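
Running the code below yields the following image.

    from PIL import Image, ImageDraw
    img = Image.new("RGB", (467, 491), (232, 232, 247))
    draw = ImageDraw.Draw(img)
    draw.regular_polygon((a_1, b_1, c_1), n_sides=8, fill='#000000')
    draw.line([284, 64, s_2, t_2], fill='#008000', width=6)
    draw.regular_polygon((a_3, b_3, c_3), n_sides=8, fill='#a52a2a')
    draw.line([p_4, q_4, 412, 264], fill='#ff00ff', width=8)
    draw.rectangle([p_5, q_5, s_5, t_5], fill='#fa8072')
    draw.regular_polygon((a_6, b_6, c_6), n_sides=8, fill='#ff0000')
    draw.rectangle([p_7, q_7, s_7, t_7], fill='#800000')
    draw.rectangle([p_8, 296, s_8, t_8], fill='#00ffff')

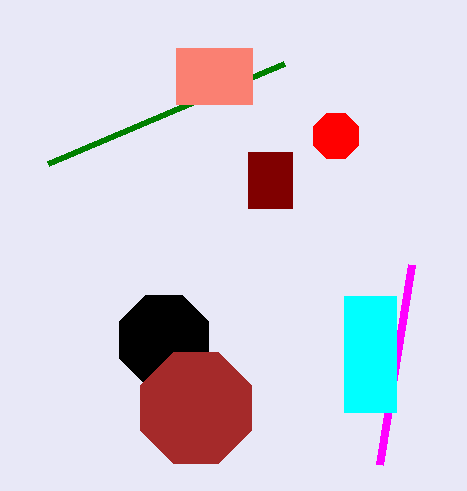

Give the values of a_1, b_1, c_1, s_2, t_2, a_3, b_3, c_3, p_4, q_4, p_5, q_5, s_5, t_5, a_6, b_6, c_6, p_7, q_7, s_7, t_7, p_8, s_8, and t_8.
a_1 = 164
b_1 = 340
c_1 = 48
s_2 = 48
t_2 = 164
a_3 = 196
b_3 = 408
c_3 = 60
p_4 = 380
q_4 = 464
p_5 = 176
q_5 = 48
s_5 = 252
t_5 = 104
a_6 = 336
b_6 = 136
c_6 = 24
p_7 = 248
q_7 = 152
s_7 = 292
t_7 = 208
p_8 = 344
s_8 = 396
t_8 = 412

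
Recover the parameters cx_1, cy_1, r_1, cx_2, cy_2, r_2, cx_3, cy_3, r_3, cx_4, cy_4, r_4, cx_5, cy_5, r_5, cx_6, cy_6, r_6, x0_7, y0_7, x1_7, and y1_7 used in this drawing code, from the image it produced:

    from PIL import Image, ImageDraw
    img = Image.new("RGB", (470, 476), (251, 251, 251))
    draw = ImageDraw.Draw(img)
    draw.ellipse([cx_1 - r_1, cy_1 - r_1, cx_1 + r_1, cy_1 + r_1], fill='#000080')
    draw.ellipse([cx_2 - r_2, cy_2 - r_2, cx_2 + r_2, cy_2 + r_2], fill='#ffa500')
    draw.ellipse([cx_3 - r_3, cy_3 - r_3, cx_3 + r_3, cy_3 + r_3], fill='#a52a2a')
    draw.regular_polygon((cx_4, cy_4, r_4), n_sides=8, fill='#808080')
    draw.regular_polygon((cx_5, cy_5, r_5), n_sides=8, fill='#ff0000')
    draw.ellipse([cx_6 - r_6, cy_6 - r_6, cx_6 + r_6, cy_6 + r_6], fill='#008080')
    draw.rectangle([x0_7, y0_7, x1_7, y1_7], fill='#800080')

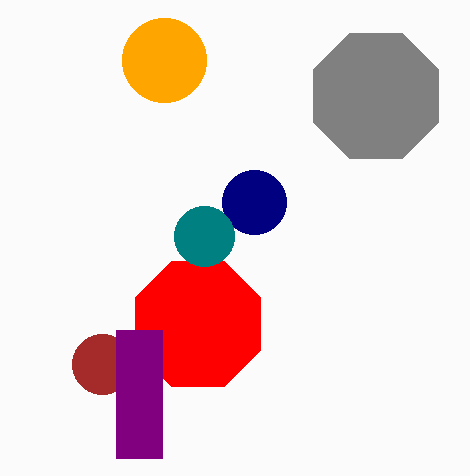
cx_1 = 254
cy_1 = 202
r_1 = 32
cx_2 = 164
cy_2 = 60
r_2 = 42
cx_3 = 102
cy_3 = 364
r_3 = 30
cx_4 = 376
cy_4 = 96
r_4 = 68
cx_5 = 198
cy_5 = 324
r_5 = 68
cx_6 = 204
cy_6 = 236
r_6 = 30
x0_7 = 116
y0_7 = 330
x1_7 = 162
y1_7 = 458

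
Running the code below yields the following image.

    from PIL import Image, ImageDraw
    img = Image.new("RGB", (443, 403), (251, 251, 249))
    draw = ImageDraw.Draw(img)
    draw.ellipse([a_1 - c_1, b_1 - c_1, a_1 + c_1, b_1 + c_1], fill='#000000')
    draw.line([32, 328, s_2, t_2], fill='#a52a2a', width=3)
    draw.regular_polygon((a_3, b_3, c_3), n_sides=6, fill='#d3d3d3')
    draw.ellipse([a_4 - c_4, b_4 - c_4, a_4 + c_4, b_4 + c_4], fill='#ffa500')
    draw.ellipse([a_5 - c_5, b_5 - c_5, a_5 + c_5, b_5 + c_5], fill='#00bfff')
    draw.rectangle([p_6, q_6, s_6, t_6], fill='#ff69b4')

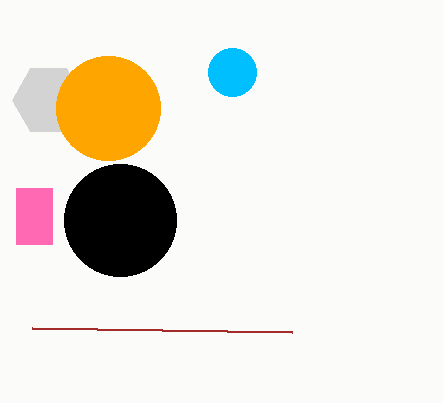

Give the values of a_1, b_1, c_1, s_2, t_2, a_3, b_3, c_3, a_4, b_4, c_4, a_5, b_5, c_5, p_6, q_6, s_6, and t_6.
a_1 = 120, b_1 = 220, c_1 = 56, s_2 = 292, t_2 = 332, a_3 = 48, b_3 = 100, c_3 = 36, a_4 = 108, b_4 = 108, c_4 = 52, a_5 = 232, b_5 = 72, c_5 = 24, p_6 = 16, q_6 = 188, s_6 = 52, t_6 = 244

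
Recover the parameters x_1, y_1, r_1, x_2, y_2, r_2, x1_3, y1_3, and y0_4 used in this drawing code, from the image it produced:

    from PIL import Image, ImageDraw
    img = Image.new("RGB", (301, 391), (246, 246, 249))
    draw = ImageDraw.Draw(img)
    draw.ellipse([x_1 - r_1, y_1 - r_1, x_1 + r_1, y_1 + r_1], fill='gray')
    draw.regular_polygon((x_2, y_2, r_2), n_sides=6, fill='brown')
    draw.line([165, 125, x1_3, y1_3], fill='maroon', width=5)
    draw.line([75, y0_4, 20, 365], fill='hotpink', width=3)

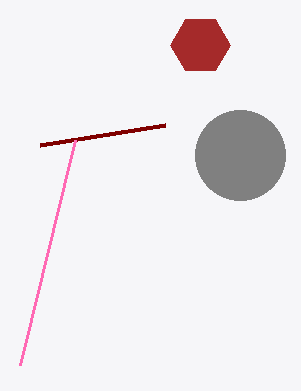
x_1 = 240, y_1 = 155, r_1 = 45, x_2 = 200, y_2 = 45, r_2 = 30, x1_3 = 40, y1_3 = 145, y0_4 = 140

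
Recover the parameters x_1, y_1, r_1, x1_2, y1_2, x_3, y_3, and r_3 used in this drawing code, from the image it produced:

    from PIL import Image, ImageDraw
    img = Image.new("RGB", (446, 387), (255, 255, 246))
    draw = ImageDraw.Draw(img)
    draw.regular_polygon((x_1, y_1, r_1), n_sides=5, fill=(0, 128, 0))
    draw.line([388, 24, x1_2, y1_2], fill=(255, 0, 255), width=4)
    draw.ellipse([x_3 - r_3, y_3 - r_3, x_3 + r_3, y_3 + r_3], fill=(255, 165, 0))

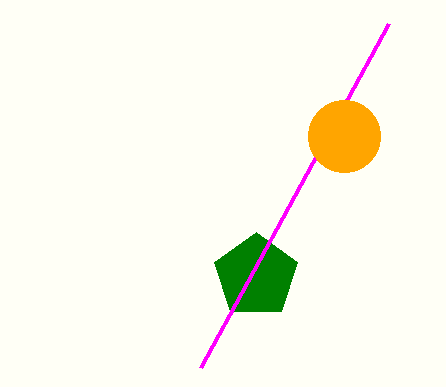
x_1 = 256, y_1 = 276, r_1 = 44, x1_2 = 200, y1_2 = 368, x_3 = 344, y_3 = 136, r_3 = 36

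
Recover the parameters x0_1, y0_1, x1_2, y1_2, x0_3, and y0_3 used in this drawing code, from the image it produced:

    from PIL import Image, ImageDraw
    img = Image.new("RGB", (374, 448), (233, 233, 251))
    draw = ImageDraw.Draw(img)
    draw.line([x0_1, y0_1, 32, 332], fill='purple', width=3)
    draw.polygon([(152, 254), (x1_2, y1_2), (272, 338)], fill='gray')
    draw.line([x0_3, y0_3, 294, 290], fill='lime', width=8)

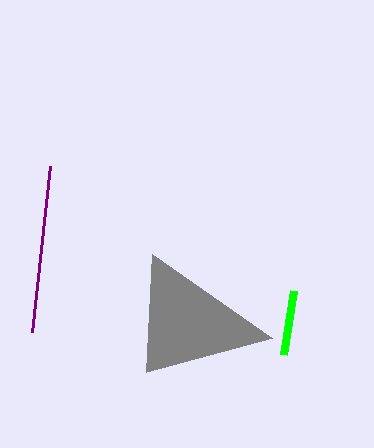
x0_1 = 50, y0_1 = 166, x1_2 = 146, y1_2 = 372, x0_3 = 284, y0_3 = 354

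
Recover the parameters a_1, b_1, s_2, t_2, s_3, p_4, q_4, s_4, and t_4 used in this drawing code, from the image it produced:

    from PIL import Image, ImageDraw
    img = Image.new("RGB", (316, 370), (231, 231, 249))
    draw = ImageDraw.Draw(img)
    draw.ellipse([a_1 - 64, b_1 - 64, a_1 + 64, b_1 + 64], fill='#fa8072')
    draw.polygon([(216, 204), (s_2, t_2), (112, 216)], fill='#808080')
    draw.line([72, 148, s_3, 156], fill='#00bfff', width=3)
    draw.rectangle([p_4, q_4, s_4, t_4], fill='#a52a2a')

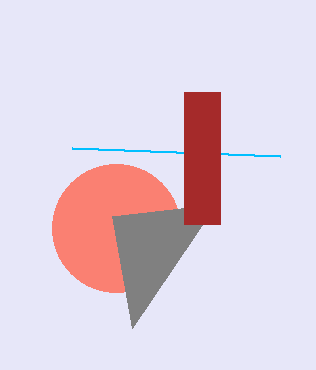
a_1 = 116; b_1 = 228; s_2 = 132; t_2 = 328; s_3 = 280; p_4 = 184; q_4 = 92; s_4 = 220; t_4 = 224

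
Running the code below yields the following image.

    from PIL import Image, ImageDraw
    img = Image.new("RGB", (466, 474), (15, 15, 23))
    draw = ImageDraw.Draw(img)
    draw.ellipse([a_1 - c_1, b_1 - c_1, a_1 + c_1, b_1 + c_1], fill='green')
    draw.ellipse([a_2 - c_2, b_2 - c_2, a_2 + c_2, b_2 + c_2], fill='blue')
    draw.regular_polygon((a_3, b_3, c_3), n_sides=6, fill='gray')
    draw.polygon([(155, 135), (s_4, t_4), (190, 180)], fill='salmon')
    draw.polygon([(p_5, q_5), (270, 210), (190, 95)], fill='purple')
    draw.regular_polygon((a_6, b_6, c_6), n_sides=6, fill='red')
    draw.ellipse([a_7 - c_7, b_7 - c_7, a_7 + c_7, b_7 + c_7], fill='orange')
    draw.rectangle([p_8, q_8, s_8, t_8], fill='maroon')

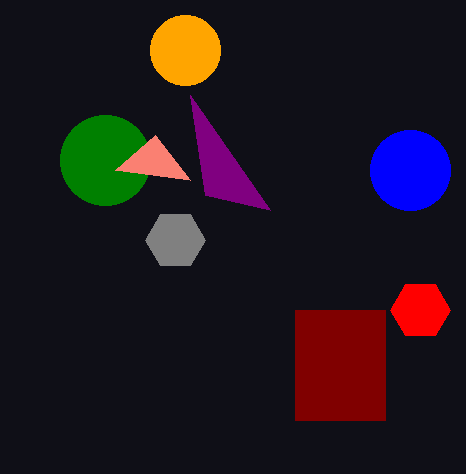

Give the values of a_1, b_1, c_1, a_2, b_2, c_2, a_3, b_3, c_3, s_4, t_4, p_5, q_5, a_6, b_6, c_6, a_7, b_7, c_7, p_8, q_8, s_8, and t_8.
a_1 = 105; b_1 = 160; c_1 = 45; a_2 = 410; b_2 = 170; c_2 = 40; a_3 = 175; b_3 = 240; c_3 = 30; s_4 = 115; t_4 = 170; p_5 = 205; q_5 = 195; a_6 = 420; b_6 = 310; c_6 = 30; a_7 = 185; b_7 = 50; c_7 = 35; p_8 = 295; q_8 = 310; s_8 = 385; t_8 = 420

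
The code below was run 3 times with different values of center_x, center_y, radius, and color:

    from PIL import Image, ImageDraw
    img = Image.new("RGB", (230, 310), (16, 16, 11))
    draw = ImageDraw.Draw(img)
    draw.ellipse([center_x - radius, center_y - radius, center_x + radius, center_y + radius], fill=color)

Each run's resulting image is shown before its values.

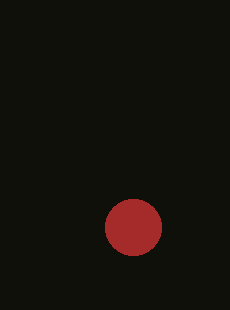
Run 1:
center_x = 133
center_y = 227
radius = 28
color = 'brown'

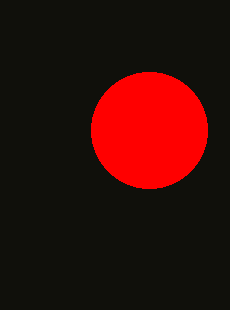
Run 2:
center_x = 149; center_y = 130; radius = 58; color = 'red'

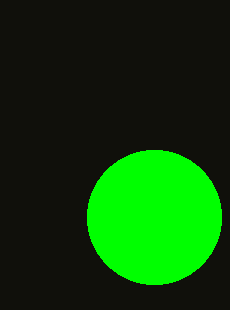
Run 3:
center_x = 154
center_y = 217
radius = 67
color = 'lime'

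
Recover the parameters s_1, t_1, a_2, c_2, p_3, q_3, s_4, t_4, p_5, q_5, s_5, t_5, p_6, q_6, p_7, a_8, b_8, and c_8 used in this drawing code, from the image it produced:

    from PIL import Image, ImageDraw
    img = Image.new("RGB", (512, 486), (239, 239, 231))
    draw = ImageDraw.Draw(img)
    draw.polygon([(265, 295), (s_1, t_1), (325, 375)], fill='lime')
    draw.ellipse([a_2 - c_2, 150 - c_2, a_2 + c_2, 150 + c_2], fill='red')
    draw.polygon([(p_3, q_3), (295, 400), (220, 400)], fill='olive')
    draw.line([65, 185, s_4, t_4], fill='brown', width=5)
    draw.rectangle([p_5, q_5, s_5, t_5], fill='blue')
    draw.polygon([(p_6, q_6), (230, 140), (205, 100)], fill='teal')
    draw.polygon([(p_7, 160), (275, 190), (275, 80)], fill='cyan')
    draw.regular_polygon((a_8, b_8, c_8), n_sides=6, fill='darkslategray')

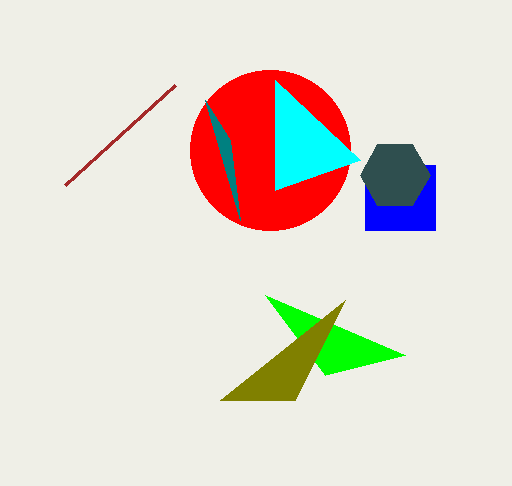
s_1 = 405, t_1 = 355, a_2 = 270, c_2 = 80, p_3 = 345, q_3 = 300, s_4 = 175, t_4 = 85, p_5 = 365, q_5 = 165, s_5 = 435, t_5 = 230, p_6 = 240, q_6 = 220, p_7 = 360, a_8 = 395, b_8 = 175, c_8 = 35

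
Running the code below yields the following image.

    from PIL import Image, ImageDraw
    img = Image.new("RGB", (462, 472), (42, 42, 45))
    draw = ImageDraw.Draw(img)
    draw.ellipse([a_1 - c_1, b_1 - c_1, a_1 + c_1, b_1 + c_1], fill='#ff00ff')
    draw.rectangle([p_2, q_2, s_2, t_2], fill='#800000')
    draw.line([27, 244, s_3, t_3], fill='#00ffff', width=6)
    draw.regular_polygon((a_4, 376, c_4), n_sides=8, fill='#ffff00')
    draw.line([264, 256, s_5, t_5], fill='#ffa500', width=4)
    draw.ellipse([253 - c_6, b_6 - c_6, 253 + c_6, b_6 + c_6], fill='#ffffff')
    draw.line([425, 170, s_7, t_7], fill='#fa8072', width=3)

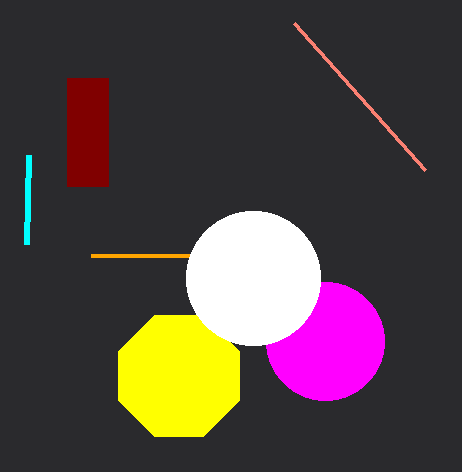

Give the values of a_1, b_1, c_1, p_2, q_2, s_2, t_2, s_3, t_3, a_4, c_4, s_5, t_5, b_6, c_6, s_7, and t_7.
a_1 = 325; b_1 = 341; c_1 = 59; p_2 = 67; q_2 = 78; s_2 = 108; t_2 = 186; s_3 = 29; t_3 = 155; a_4 = 179; c_4 = 65; s_5 = 91; t_5 = 256; b_6 = 278; c_6 = 67; s_7 = 294; t_7 = 23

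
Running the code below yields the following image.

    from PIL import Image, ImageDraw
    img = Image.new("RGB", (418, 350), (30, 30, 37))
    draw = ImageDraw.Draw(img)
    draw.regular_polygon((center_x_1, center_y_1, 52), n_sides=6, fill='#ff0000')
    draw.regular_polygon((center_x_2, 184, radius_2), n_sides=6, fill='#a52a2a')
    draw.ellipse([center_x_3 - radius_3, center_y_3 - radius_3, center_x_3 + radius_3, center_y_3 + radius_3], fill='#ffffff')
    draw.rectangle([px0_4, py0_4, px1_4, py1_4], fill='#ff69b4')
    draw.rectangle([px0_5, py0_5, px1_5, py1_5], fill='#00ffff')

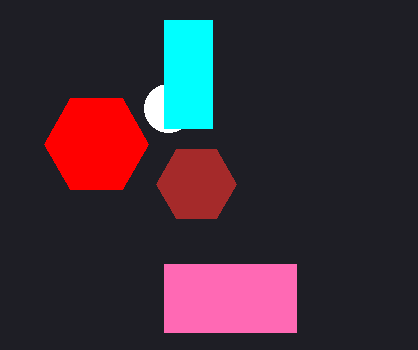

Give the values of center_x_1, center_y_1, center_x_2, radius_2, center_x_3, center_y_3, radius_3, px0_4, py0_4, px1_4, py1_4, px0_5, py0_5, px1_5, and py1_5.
center_x_1 = 96, center_y_1 = 144, center_x_2 = 196, radius_2 = 40, center_x_3 = 168, center_y_3 = 108, radius_3 = 24, px0_4 = 164, py0_4 = 264, px1_4 = 296, py1_4 = 332, px0_5 = 164, py0_5 = 20, px1_5 = 212, py1_5 = 128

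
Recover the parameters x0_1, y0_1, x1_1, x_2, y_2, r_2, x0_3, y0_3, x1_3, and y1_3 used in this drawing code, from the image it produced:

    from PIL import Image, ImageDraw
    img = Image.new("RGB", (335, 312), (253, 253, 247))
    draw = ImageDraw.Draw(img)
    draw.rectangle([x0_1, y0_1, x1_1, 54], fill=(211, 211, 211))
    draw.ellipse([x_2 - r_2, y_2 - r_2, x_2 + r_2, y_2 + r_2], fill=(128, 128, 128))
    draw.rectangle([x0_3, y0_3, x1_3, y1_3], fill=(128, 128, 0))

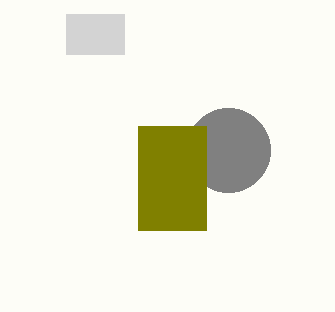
x0_1 = 66
y0_1 = 14
x1_1 = 124
x_2 = 228
y_2 = 150
r_2 = 42
x0_3 = 138
y0_3 = 126
x1_3 = 206
y1_3 = 230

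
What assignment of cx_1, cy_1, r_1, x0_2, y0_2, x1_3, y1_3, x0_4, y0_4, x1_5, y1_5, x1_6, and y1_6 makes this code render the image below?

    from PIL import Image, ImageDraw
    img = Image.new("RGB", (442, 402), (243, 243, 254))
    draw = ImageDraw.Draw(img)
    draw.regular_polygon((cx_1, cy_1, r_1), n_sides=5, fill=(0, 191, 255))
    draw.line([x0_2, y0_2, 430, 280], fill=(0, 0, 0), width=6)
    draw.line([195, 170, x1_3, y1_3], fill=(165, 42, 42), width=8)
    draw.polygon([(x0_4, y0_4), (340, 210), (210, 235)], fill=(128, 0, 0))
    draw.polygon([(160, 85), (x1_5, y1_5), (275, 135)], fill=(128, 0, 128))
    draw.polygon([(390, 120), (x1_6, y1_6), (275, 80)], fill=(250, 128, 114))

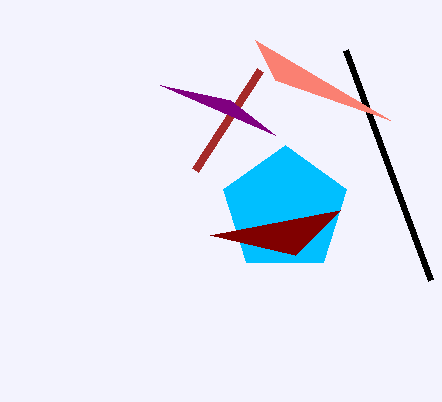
cx_1 = 285
cy_1 = 210
r_1 = 65
x0_2 = 345
y0_2 = 50
x1_3 = 260
y1_3 = 70
x0_4 = 295
y0_4 = 255
x1_5 = 230
y1_5 = 100
x1_6 = 255
y1_6 = 40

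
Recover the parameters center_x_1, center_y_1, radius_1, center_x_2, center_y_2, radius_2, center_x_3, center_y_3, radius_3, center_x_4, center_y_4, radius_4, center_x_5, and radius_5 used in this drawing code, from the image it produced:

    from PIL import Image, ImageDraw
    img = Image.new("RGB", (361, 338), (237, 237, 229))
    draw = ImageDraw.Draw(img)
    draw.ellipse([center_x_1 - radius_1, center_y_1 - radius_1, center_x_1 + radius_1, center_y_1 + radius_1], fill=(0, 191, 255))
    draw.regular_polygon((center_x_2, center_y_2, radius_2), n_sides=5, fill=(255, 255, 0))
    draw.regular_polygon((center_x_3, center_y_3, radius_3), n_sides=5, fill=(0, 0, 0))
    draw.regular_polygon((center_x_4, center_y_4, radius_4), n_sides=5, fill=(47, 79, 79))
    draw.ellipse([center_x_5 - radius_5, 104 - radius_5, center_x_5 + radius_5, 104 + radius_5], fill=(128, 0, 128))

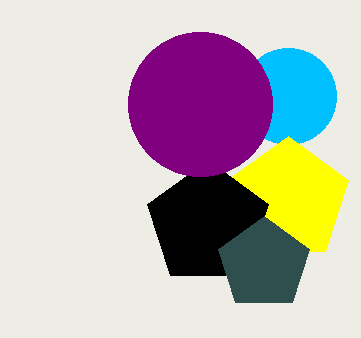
center_x_1 = 288; center_y_1 = 96; radius_1 = 48; center_x_2 = 288; center_y_2 = 200; radius_2 = 64; center_x_3 = 208; center_y_3 = 224; radius_3 = 64; center_x_4 = 264; center_y_4 = 264; radius_4 = 48; center_x_5 = 200; radius_5 = 72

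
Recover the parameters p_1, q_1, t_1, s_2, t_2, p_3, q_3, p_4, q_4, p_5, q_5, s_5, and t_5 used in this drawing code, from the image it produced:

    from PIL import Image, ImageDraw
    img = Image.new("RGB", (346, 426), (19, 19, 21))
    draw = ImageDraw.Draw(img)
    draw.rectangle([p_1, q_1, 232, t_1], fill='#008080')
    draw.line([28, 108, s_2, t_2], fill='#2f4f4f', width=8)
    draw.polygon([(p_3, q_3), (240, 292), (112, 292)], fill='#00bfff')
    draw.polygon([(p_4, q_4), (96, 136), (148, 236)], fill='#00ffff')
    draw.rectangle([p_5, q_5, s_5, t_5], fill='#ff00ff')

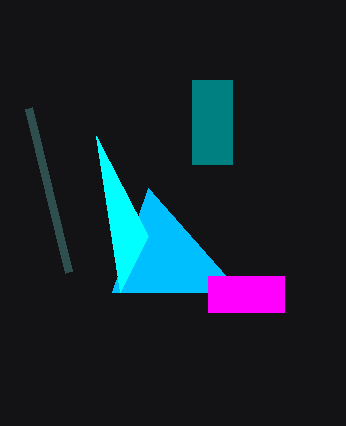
p_1 = 192, q_1 = 80, t_1 = 164, s_2 = 68, t_2 = 272, p_3 = 148, q_3 = 188, p_4 = 120, q_4 = 292, p_5 = 208, q_5 = 276, s_5 = 284, t_5 = 312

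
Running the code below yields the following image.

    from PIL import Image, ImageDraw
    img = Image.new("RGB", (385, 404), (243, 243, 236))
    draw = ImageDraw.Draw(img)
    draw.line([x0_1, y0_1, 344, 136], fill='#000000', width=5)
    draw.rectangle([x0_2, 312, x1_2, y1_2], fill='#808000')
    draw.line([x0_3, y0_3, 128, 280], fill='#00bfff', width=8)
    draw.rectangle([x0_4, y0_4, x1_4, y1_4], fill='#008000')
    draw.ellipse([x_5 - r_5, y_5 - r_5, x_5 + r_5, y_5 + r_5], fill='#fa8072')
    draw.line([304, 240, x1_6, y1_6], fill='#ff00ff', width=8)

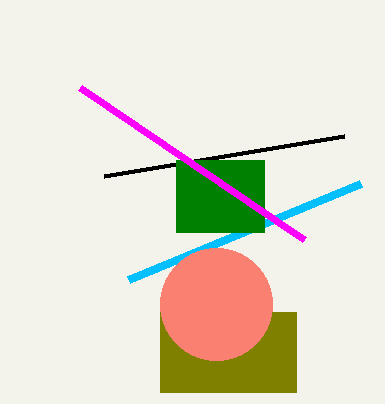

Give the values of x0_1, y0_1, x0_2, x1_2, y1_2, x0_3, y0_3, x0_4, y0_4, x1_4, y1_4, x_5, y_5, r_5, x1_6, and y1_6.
x0_1 = 104, y0_1 = 176, x0_2 = 160, x1_2 = 296, y1_2 = 392, x0_3 = 360, y0_3 = 184, x0_4 = 176, y0_4 = 160, x1_4 = 264, y1_4 = 232, x_5 = 216, y_5 = 304, r_5 = 56, x1_6 = 80, y1_6 = 88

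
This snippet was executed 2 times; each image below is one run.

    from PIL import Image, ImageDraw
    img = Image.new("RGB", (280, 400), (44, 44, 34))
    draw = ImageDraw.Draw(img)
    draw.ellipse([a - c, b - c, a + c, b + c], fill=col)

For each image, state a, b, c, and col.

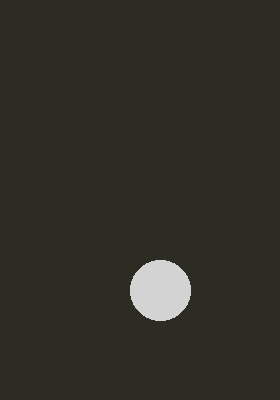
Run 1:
a = 160; b = 290; c = 30; col = 'lightgray'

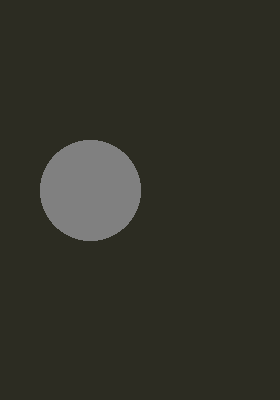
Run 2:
a = 90; b = 190; c = 50; col = 'gray'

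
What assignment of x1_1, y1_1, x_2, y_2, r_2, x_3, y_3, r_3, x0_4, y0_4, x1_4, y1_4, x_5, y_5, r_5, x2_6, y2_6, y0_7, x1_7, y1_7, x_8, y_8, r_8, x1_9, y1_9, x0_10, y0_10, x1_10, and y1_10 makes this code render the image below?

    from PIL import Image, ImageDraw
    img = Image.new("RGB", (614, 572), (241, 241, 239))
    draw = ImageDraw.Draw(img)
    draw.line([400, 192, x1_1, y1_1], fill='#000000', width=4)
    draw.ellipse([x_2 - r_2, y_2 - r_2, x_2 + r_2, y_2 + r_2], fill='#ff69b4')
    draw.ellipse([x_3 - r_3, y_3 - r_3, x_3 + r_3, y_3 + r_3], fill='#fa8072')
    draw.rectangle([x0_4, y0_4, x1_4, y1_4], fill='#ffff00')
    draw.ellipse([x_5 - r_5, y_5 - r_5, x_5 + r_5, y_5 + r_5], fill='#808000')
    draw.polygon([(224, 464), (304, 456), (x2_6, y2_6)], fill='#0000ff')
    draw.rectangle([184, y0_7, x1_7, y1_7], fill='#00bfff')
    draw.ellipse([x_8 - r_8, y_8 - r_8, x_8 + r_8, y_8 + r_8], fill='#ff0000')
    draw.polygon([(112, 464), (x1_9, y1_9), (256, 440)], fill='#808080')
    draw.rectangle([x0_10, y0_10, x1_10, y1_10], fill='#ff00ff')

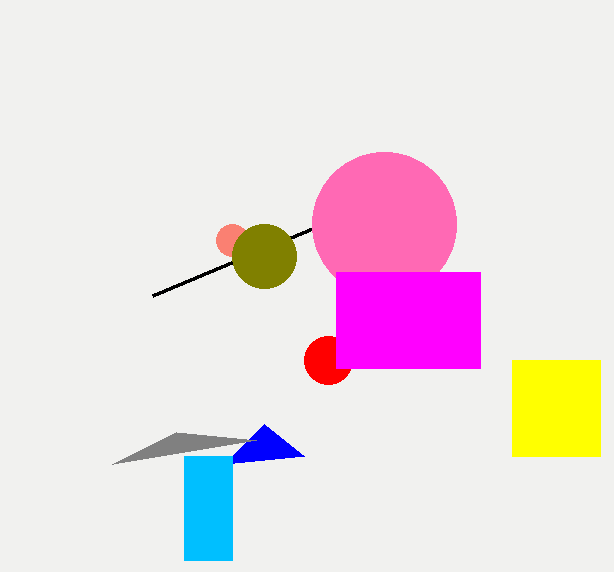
x1_1 = 152; y1_1 = 296; x_2 = 384; y_2 = 224; r_2 = 72; x_3 = 232; y_3 = 240; r_3 = 16; x0_4 = 512; y0_4 = 360; x1_4 = 600; y1_4 = 456; x_5 = 264; y_5 = 256; r_5 = 32; x2_6 = 264; y2_6 = 424; y0_7 = 456; x1_7 = 232; y1_7 = 560; x_8 = 328; y_8 = 360; r_8 = 24; x1_9 = 176; y1_9 = 432; x0_10 = 336; y0_10 = 272; x1_10 = 480; y1_10 = 368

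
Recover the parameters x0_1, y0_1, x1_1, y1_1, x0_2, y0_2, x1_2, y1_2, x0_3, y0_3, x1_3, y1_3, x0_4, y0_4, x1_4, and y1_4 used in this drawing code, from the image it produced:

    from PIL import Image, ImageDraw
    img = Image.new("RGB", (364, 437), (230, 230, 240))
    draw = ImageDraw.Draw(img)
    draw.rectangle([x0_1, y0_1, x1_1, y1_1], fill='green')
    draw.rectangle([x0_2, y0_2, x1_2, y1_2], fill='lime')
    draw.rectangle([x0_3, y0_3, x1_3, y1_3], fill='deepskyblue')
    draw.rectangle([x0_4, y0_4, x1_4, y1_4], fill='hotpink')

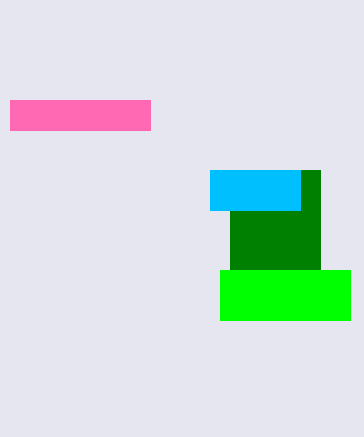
x0_1 = 230, y0_1 = 170, x1_1 = 320, y1_1 = 270, x0_2 = 220, y0_2 = 270, x1_2 = 350, y1_2 = 320, x0_3 = 210, y0_3 = 170, x1_3 = 300, y1_3 = 210, x0_4 = 10, y0_4 = 100, x1_4 = 150, y1_4 = 130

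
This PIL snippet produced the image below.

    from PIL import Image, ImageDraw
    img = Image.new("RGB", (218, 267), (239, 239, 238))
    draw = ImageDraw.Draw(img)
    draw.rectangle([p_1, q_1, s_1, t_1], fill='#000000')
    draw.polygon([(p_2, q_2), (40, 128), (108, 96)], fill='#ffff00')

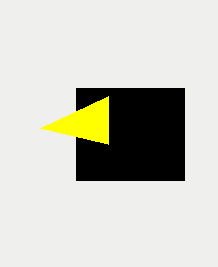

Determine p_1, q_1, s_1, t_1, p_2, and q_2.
p_1 = 76; q_1 = 88; s_1 = 184; t_1 = 180; p_2 = 108; q_2 = 144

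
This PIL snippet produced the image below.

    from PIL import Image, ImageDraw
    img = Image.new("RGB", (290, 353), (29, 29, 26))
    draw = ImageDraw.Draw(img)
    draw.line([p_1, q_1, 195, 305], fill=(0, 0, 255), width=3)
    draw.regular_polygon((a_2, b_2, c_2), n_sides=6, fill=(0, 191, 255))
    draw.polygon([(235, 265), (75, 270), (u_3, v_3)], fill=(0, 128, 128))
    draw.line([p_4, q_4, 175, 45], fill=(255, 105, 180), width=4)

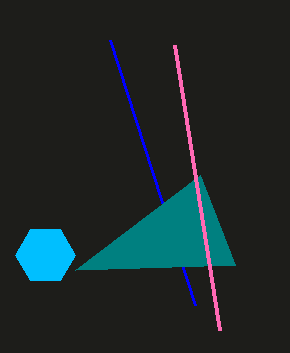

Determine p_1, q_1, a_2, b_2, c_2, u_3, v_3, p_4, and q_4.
p_1 = 110, q_1 = 40, a_2 = 45, b_2 = 255, c_2 = 30, u_3 = 200, v_3 = 175, p_4 = 220, q_4 = 330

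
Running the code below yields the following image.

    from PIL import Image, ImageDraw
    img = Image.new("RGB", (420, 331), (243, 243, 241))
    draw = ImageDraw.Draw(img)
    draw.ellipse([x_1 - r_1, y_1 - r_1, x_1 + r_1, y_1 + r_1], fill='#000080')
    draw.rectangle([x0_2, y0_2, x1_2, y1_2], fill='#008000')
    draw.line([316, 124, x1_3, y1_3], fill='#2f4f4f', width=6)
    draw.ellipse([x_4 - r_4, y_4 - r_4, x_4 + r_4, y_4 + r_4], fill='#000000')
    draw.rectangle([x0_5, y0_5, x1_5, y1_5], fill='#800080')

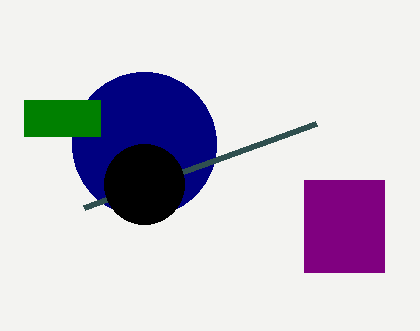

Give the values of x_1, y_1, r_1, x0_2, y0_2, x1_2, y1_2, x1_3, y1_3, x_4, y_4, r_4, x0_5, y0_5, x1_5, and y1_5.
x_1 = 144; y_1 = 144; r_1 = 72; x0_2 = 24; y0_2 = 100; x1_2 = 100; y1_2 = 136; x1_3 = 84; y1_3 = 208; x_4 = 144; y_4 = 184; r_4 = 40; x0_5 = 304; y0_5 = 180; x1_5 = 384; y1_5 = 272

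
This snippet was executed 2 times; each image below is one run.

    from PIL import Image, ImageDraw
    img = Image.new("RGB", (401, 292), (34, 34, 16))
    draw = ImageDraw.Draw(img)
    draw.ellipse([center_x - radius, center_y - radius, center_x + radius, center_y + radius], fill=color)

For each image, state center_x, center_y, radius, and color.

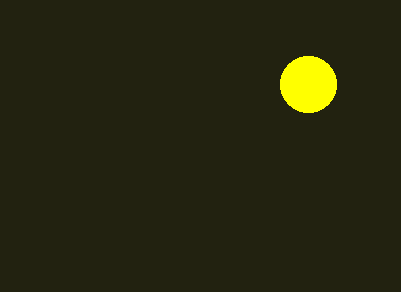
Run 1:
center_x = 308; center_y = 84; radius = 28; color = 'yellow'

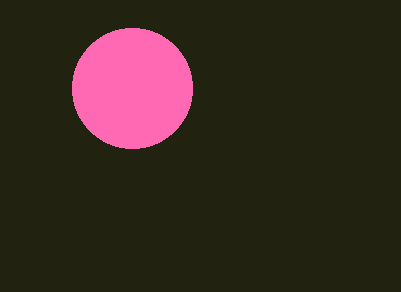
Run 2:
center_x = 132; center_y = 88; radius = 60; color = 'hotpink'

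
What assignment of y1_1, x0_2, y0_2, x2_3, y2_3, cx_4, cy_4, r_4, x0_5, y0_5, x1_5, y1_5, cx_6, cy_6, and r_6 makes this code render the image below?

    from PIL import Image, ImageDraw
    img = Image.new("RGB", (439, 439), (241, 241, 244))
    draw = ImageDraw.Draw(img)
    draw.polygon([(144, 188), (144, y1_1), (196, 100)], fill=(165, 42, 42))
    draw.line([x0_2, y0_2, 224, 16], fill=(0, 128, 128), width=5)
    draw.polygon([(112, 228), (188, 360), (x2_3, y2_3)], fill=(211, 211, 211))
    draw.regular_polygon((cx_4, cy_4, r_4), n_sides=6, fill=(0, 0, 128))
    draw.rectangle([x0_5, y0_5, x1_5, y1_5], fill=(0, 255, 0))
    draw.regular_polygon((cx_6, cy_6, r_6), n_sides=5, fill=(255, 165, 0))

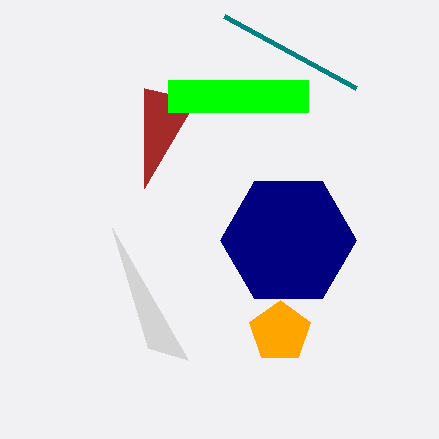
y1_1 = 88
x0_2 = 356
y0_2 = 88
x2_3 = 148
y2_3 = 348
cx_4 = 288
cy_4 = 240
r_4 = 68
x0_5 = 168
y0_5 = 80
x1_5 = 308
y1_5 = 112
cx_6 = 280
cy_6 = 332
r_6 = 32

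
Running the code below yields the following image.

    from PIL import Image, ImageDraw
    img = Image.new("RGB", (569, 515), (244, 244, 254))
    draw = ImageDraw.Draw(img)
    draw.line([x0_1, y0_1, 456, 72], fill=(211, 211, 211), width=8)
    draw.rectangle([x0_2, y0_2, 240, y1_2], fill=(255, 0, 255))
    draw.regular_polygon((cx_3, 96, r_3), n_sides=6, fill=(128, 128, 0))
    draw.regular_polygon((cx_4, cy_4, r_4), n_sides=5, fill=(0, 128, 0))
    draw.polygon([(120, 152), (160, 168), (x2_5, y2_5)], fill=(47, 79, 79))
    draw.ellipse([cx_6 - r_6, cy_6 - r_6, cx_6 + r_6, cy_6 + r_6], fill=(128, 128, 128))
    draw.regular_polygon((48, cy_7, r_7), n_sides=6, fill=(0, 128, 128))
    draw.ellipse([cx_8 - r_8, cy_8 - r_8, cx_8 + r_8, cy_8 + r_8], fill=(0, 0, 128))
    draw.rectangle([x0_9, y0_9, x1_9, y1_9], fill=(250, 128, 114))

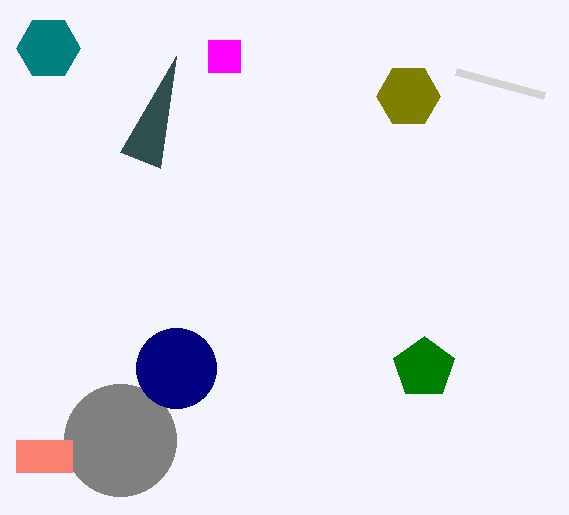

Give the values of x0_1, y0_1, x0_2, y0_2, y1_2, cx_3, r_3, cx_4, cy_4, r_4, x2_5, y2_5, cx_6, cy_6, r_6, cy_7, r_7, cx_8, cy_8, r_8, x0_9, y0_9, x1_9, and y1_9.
x0_1 = 544, y0_1 = 96, x0_2 = 208, y0_2 = 40, y1_2 = 72, cx_3 = 408, r_3 = 32, cx_4 = 424, cy_4 = 368, r_4 = 32, x2_5 = 176, y2_5 = 56, cx_6 = 120, cy_6 = 440, r_6 = 56, cy_7 = 48, r_7 = 32, cx_8 = 176, cy_8 = 368, r_8 = 40, x0_9 = 16, y0_9 = 440, x1_9 = 72, y1_9 = 472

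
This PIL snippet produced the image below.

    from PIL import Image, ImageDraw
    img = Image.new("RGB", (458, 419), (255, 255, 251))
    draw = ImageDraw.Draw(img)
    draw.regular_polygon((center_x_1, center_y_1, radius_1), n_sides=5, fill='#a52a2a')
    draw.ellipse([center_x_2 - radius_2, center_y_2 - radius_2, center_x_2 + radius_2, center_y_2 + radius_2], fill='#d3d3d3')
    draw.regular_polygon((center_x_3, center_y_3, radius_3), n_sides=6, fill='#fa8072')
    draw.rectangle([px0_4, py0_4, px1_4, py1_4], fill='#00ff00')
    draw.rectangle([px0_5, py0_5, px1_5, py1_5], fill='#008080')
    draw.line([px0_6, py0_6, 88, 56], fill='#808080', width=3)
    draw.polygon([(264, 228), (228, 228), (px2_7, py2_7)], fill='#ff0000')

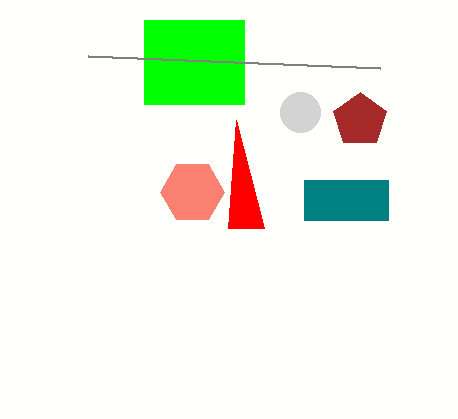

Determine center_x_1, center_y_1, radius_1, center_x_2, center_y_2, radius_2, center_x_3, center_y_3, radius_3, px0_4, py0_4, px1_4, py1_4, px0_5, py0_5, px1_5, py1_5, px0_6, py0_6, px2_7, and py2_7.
center_x_1 = 360, center_y_1 = 120, radius_1 = 28, center_x_2 = 300, center_y_2 = 112, radius_2 = 20, center_x_3 = 192, center_y_3 = 192, radius_3 = 32, px0_4 = 144, py0_4 = 20, px1_4 = 244, py1_4 = 104, px0_5 = 304, py0_5 = 180, px1_5 = 388, py1_5 = 220, px0_6 = 380, py0_6 = 68, px2_7 = 236, py2_7 = 120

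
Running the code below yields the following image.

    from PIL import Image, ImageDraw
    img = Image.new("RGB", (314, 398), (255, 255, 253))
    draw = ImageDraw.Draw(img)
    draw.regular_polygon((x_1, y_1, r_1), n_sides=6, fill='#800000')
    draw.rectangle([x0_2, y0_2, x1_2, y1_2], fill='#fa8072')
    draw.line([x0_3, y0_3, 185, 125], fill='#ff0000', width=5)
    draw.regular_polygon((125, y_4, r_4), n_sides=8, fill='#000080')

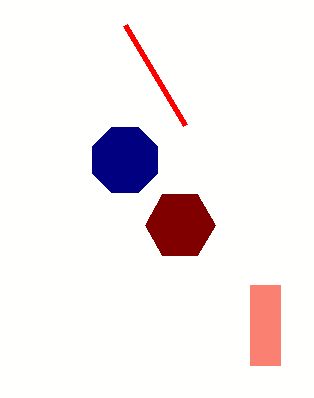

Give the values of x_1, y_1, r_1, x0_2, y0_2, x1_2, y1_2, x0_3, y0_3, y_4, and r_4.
x_1 = 180
y_1 = 225
r_1 = 35
x0_2 = 250
y0_2 = 285
x1_2 = 280
y1_2 = 365
x0_3 = 125
y0_3 = 25
y_4 = 160
r_4 = 35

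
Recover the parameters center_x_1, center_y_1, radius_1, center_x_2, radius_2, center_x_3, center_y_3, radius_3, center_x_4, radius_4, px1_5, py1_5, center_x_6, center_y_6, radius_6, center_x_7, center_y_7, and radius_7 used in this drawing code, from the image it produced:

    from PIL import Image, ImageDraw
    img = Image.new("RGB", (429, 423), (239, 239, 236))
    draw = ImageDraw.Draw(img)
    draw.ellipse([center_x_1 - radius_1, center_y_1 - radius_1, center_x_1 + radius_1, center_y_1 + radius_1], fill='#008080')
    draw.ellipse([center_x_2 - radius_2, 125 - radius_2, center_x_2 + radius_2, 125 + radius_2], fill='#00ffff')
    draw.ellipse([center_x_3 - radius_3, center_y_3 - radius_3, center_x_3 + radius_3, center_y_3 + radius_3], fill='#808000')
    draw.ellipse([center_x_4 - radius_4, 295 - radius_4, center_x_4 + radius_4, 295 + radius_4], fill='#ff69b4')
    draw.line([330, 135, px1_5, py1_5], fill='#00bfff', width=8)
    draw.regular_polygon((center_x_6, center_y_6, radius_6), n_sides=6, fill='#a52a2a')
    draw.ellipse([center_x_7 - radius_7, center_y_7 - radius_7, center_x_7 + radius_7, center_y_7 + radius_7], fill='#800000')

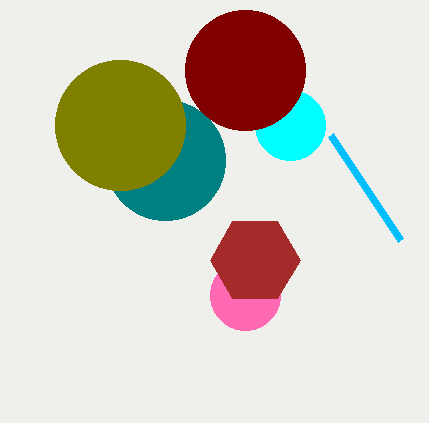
center_x_1 = 165; center_y_1 = 160; radius_1 = 60; center_x_2 = 290; radius_2 = 35; center_x_3 = 120; center_y_3 = 125; radius_3 = 65; center_x_4 = 245; radius_4 = 35; px1_5 = 400; py1_5 = 240; center_x_6 = 255; center_y_6 = 260; radius_6 = 45; center_x_7 = 245; center_y_7 = 70; radius_7 = 60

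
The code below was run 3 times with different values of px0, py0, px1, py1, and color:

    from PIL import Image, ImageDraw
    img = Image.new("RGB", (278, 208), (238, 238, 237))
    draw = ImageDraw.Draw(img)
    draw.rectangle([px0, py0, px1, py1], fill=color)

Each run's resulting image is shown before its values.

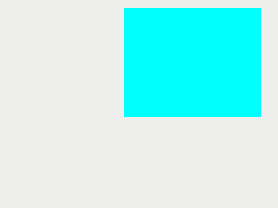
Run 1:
px0 = 124
py0 = 8
px1 = 260
py1 = 116
color = 'cyan'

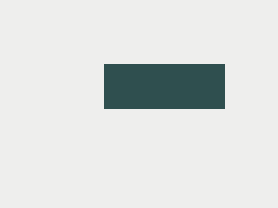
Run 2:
px0 = 104; py0 = 64; px1 = 224; py1 = 108; color = 'darkslategray'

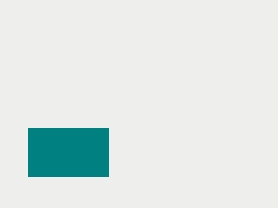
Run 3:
px0 = 28, py0 = 128, px1 = 108, py1 = 176, color = 'teal'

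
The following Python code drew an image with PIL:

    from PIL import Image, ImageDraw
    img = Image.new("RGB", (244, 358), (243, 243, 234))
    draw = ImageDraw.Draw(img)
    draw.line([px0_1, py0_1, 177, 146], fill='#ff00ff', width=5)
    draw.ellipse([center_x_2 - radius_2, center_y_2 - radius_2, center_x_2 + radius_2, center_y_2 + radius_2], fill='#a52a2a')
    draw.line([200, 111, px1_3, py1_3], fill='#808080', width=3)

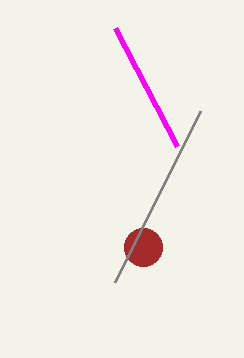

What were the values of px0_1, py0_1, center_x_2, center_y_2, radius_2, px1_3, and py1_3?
px0_1 = 115
py0_1 = 28
center_x_2 = 143
center_y_2 = 247
radius_2 = 19
px1_3 = 115
py1_3 = 282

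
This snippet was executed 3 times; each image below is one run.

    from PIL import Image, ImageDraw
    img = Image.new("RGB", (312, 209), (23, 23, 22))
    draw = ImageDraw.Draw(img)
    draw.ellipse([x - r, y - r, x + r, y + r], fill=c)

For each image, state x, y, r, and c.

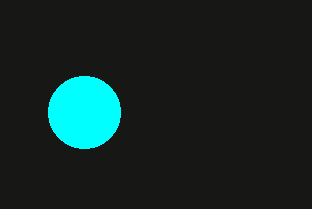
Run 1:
x = 84, y = 112, r = 36, c = 'cyan'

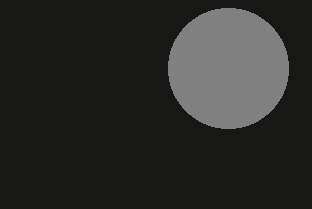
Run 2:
x = 228; y = 68; r = 60; c = 'gray'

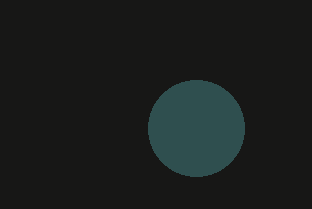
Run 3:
x = 196
y = 128
r = 48
c = 'darkslategray'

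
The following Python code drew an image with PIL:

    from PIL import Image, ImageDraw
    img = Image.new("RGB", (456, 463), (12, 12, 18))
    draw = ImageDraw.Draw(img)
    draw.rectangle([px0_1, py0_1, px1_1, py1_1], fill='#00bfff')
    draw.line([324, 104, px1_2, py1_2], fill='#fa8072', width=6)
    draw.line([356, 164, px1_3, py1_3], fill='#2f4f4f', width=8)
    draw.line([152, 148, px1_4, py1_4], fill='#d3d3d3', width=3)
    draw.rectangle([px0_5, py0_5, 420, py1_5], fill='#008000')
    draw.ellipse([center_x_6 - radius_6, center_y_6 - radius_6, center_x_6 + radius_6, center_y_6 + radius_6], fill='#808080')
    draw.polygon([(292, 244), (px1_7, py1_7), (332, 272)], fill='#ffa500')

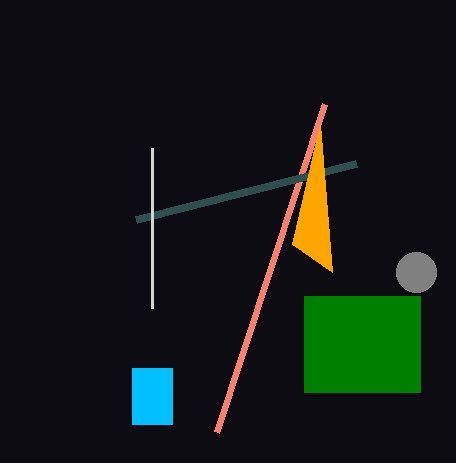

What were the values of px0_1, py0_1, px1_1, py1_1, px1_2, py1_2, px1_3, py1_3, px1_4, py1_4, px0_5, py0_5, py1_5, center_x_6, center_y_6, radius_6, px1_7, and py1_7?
px0_1 = 132
py0_1 = 368
px1_1 = 172
py1_1 = 424
px1_2 = 216
py1_2 = 432
px1_3 = 136
py1_3 = 220
px1_4 = 152
py1_4 = 308
px0_5 = 304
py0_5 = 296
py1_5 = 392
center_x_6 = 416
center_y_6 = 272
radius_6 = 20
px1_7 = 320
py1_7 = 124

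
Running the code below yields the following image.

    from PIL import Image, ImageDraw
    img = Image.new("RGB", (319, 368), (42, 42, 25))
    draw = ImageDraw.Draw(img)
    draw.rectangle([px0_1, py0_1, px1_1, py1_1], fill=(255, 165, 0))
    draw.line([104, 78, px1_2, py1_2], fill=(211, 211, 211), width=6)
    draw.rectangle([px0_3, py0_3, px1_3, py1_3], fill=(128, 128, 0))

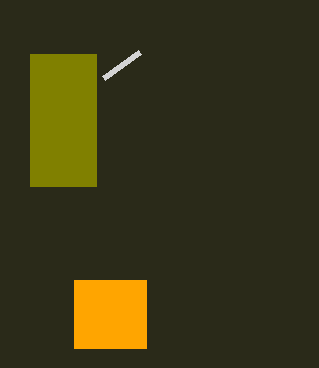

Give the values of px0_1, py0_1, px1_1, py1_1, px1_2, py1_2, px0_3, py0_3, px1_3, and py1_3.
px0_1 = 74; py0_1 = 280; px1_1 = 146; py1_1 = 348; px1_2 = 140; py1_2 = 52; px0_3 = 30; py0_3 = 54; px1_3 = 96; py1_3 = 186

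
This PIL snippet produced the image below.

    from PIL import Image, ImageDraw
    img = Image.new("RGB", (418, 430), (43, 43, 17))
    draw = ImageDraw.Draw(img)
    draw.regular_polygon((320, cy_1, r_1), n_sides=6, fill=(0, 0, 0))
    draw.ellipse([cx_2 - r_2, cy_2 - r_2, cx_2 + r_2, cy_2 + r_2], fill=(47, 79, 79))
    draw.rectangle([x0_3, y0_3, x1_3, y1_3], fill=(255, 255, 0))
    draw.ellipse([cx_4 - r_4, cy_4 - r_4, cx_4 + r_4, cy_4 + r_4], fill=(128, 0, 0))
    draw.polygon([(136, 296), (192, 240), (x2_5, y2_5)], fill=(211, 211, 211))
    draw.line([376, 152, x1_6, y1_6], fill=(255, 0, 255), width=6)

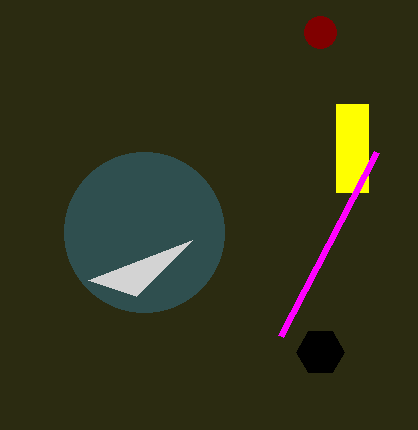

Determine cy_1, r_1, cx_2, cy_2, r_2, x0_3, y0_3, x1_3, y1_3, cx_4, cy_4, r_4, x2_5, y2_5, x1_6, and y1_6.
cy_1 = 352
r_1 = 24
cx_2 = 144
cy_2 = 232
r_2 = 80
x0_3 = 336
y0_3 = 104
x1_3 = 368
y1_3 = 192
cx_4 = 320
cy_4 = 32
r_4 = 16
x2_5 = 88
y2_5 = 280
x1_6 = 280
y1_6 = 336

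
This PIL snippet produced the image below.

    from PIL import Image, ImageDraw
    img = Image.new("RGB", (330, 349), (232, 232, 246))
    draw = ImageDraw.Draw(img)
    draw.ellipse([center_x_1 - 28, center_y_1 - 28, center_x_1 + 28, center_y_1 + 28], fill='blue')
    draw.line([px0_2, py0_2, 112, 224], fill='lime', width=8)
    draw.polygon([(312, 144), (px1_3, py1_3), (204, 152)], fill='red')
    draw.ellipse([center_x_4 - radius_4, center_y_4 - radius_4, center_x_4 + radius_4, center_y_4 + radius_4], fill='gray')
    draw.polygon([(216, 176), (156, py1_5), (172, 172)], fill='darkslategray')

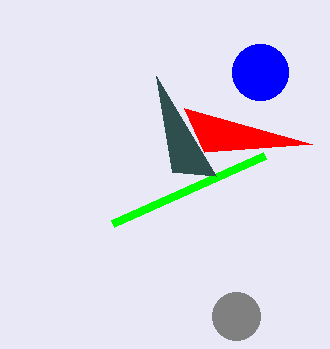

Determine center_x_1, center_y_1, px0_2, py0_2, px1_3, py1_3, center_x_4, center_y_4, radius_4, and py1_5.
center_x_1 = 260, center_y_1 = 72, px0_2 = 264, py0_2 = 156, px1_3 = 184, py1_3 = 108, center_x_4 = 236, center_y_4 = 316, radius_4 = 24, py1_5 = 76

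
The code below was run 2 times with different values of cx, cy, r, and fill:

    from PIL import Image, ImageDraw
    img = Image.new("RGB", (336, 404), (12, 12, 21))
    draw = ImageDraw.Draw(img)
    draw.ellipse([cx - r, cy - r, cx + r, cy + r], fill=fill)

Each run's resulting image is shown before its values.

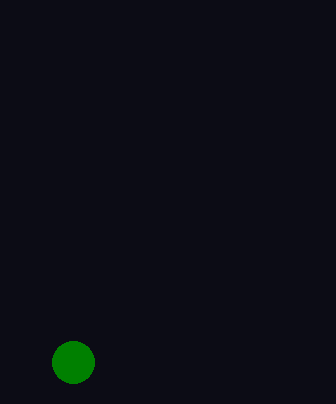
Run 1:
cx = 73, cy = 362, r = 21, fill = 'green'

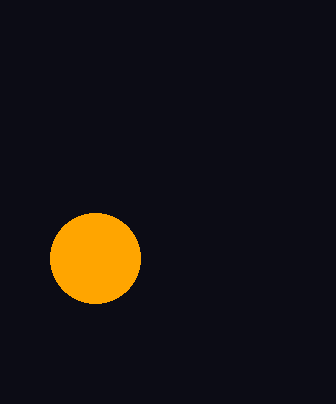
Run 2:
cx = 95
cy = 258
r = 45
fill = 'orange'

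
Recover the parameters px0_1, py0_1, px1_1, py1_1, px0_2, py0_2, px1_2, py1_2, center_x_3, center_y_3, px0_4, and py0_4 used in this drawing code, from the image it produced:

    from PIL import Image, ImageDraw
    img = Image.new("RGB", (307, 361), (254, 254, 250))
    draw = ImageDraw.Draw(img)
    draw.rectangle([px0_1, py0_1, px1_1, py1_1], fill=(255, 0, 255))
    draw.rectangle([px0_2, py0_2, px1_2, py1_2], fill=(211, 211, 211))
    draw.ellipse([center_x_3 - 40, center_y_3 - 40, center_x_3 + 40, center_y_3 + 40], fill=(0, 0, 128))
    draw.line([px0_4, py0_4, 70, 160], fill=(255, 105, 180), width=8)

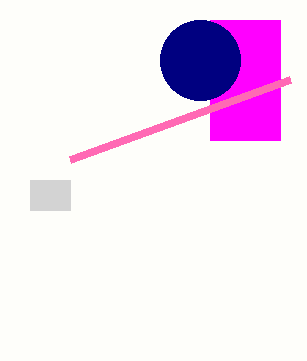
px0_1 = 210, py0_1 = 20, px1_1 = 280, py1_1 = 140, px0_2 = 30, py0_2 = 180, px1_2 = 70, py1_2 = 210, center_x_3 = 200, center_y_3 = 60, px0_4 = 290, py0_4 = 80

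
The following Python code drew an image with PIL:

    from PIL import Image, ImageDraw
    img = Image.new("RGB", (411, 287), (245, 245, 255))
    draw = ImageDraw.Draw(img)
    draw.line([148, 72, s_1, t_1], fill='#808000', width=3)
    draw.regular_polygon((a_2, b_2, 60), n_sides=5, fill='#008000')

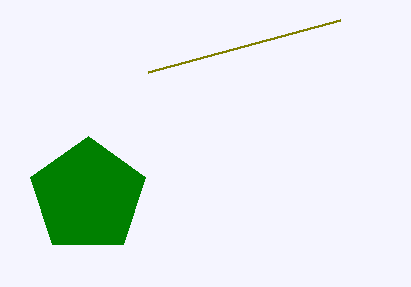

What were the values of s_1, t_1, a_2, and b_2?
s_1 = 340
t_1 = 20
a_2 = 88
b_2 = 196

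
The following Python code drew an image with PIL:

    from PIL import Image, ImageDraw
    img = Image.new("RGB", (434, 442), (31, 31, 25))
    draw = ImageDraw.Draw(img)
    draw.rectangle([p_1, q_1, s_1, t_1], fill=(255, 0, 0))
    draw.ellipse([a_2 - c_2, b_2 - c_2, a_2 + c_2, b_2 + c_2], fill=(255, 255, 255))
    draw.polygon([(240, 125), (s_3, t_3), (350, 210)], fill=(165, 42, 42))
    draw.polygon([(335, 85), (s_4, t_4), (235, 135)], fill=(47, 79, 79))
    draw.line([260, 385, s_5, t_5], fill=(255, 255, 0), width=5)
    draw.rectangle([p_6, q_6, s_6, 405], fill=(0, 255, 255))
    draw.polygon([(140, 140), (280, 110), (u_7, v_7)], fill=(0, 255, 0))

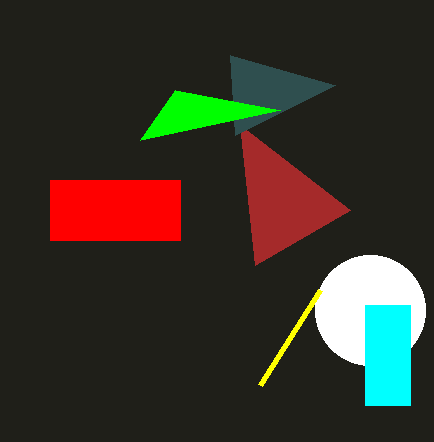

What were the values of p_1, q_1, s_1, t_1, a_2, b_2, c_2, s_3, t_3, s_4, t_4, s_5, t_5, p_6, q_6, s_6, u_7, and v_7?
p_1 = 50
q_1 = 180
s_1 = 180
t_1 = 240
a_2 = 370
b_2 = 310
c_2 = 55
s_3 = 255
t_3 = 265
s_4 = 230
t_4 = 55
s_5 = 320
t_5 = 290
p_6 = 365
q_6 = 305
s_6 = 410
u_7 = 175
v_7 = 90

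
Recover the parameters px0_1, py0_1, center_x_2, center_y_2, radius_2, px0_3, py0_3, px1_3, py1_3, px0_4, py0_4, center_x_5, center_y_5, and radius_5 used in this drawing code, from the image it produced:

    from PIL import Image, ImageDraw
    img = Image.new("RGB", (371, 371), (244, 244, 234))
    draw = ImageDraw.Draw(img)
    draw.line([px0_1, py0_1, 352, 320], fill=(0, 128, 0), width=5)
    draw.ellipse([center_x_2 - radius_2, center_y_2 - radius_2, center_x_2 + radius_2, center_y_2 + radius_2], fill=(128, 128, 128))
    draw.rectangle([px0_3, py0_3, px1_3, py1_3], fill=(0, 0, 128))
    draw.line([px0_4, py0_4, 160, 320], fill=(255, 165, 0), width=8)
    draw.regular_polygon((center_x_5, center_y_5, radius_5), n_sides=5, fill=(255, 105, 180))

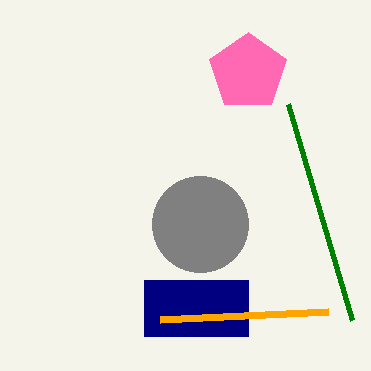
px0_1 = 288, py0_1 = 104, center_x_2 = 200, center_y_2 = 224, radius_2 = 48, px0_3 = 144, py0_3 = 280, px1_3 = 248, py1_3 = 336, px0_4 = 328, py0_4 = 312, center_x_5 = 248, center_y_5 = 72, radius_5 = 40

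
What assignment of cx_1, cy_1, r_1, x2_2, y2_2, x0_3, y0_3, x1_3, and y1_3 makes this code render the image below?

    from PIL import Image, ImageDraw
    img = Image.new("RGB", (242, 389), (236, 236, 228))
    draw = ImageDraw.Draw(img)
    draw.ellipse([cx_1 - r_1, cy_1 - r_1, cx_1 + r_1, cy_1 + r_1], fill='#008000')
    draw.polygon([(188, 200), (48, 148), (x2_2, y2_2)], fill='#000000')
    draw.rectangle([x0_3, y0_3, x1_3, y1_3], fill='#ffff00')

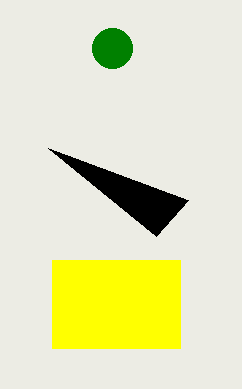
cx_1 = 112; cy_1 = 48; r_1 = 20; x2_2 = 156; y2_2 = 236; x0_3 = 52; y0_3 = 260; x1_3 = 180; y1_3 = 348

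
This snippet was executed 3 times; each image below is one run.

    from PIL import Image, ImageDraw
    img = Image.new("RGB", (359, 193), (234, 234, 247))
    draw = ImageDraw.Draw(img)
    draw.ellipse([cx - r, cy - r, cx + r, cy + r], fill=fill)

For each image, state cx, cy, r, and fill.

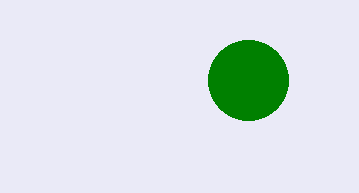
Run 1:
cx = 248; cy = 80; r = 40; fill = 'green'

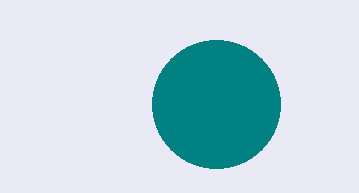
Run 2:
cx = 216, cy = 104, r = 64, fill = 'teal'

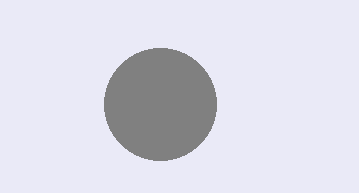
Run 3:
cx = 160
cy = 104
r = 56
fill = 'gray'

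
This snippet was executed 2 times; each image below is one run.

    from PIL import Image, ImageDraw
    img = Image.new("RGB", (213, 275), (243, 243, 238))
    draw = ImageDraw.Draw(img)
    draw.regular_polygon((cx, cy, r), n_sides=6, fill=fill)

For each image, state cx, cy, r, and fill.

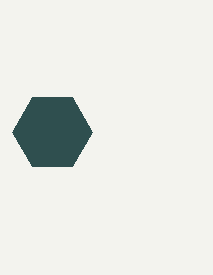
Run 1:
cx = 52; cy = 132; r = 40; fill = 'darkslategray'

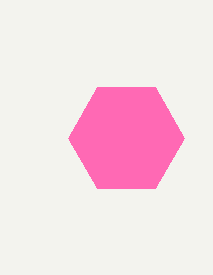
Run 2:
cx = 126, cy = 138, r = 58, fill = 'hotpink'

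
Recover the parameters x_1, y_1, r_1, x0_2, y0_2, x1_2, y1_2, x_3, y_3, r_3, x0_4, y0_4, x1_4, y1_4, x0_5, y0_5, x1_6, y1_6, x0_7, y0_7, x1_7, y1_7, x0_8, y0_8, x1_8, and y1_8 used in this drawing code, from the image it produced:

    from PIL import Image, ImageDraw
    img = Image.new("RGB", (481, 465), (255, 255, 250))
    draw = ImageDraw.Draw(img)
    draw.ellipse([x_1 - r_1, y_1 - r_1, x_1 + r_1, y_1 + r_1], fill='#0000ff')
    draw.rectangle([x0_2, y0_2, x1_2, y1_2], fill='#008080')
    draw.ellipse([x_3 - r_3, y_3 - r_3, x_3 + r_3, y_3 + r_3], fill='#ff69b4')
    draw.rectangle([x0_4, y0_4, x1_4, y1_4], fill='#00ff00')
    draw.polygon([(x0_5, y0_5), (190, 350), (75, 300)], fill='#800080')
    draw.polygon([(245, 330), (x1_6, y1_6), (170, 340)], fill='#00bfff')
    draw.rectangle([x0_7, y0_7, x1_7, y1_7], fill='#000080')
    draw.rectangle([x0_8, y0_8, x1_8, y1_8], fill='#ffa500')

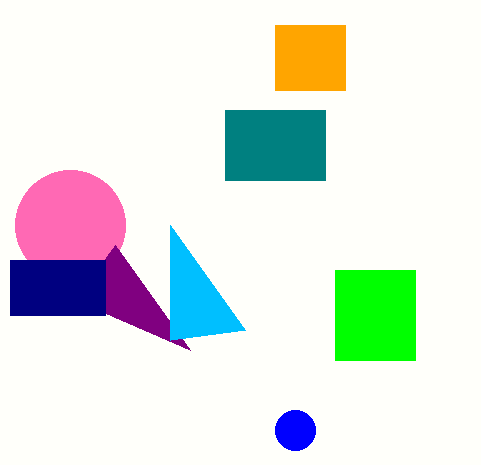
x_1 = 295
y_1 = 430
r_1 = 20
x0_2 = 225
y0_2 = 110
x1_2 = 325
y1_2 = 180
x_3 = 70
y_3 = 225
r_3 = 55
x0_4 = 335
y0_4 = 270
x1_4 = 415
y1_4 = 360
x0_5 = 115
y0_5 = 245
x1_6 = 170
y1_6 = 225
x0_7 = 10
y0_7 = 260
x1_7 = 105
y1_7 = 315
x0_8 = 275
y0_8 = 25
x1_8 = 345
y1_8 = 90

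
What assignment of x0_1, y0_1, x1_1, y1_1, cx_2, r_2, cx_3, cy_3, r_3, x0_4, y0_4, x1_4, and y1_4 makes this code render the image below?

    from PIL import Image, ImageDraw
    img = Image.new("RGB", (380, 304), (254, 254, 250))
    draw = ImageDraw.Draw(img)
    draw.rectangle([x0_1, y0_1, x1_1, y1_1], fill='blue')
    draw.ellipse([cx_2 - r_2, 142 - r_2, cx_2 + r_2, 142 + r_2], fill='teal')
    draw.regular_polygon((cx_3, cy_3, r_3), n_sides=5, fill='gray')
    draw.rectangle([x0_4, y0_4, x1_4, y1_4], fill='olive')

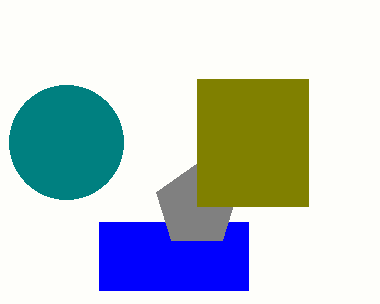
x0_1 = 99; y0_1 = 222; x1_1 = 248; y1_1 = 290; cx_2 = 66; r_2 = 57; cx_3 = 197; cy_3 = 206; r_3 = 43; x0_4 = 197; y0_4 = 79; x1_4 = 308; y1_4 = 206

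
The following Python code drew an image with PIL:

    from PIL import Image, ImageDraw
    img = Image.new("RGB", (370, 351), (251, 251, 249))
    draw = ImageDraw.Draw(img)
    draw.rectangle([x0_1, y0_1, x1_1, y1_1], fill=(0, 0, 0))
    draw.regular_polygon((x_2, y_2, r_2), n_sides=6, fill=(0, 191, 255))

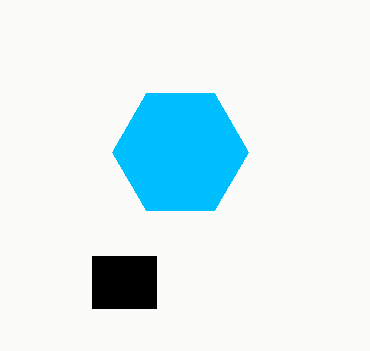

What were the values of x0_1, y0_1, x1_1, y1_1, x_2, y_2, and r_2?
x0_1 = 92, y0_1 = 256, x1_1 = 156, y1_1 = 308, x_2 = 180, y_2 = 152, r_2 = 68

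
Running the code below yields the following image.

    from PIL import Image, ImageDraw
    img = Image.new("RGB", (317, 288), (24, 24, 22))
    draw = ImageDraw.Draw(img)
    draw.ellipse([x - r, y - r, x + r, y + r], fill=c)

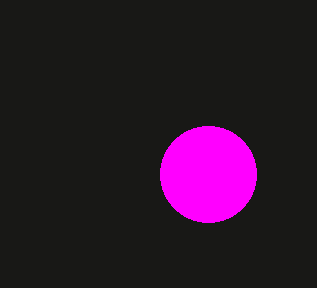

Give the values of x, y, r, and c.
x = 208, y = 174, r = 48, c = 'magenta'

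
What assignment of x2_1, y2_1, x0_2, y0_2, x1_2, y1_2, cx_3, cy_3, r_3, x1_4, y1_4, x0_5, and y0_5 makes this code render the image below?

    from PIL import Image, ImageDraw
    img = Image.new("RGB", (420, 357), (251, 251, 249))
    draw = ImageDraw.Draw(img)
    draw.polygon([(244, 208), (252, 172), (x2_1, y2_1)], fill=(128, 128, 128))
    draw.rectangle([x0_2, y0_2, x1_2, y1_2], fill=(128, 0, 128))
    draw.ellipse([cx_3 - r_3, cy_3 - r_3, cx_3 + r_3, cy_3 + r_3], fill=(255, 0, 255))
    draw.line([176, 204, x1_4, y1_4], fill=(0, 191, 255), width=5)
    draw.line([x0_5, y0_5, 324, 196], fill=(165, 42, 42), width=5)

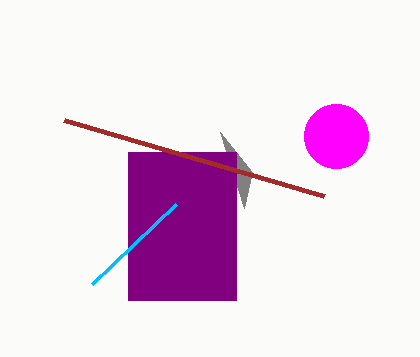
x2_1 = 220; y2_1 = 132; x0_2 = 128; y0_2 = 152; x1_2 = 236; y1_2 = 300; cx_3 = 336; cy_3 = 136; r_3 = 32; x1_4 = 92; y1_4 = 284; x0_5 = 64; y0_5 = 120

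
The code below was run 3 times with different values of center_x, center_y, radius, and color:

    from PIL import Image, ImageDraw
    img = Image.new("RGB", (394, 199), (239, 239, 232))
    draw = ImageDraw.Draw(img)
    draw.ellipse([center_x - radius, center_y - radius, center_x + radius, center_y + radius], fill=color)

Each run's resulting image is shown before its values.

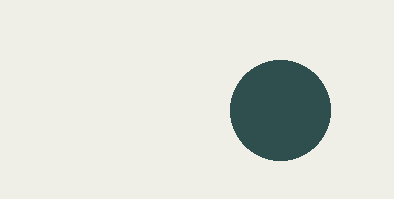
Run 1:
center_x = 280, center_y = 110, radius = 50, color = 'darkslategray'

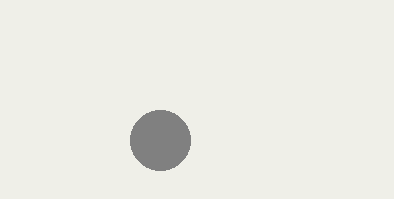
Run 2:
center_x = 160, center_y = 140, radius = 30, color = 'gray'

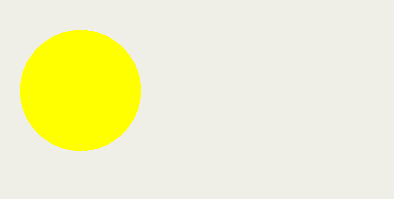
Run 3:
center_x = 80, center_y = 90, radius = 60, color = 'yellow'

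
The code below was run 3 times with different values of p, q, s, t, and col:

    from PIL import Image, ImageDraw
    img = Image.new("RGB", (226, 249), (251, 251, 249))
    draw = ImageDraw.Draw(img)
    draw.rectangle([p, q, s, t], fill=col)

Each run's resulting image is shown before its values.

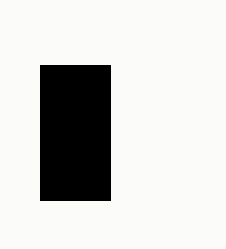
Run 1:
p = 40
q = 65
s = 110
t = 200
col = 'black'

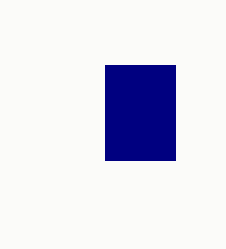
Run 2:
p = 105, q = 65, s = 175, t = 160, col = 'navy'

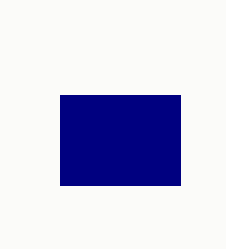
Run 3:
p = 60; q = 95; s = 180; t = 185; col = 'navy'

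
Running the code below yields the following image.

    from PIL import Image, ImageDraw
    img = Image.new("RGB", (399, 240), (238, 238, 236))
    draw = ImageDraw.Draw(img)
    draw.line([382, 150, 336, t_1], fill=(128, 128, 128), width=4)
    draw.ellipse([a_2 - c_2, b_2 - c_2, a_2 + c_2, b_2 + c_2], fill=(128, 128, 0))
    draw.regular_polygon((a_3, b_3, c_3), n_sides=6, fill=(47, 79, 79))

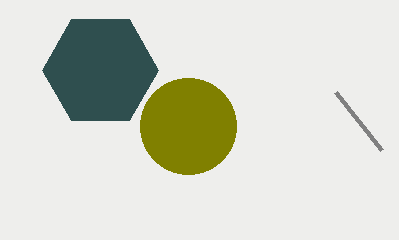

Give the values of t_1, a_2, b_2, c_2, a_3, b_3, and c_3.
t_1 = 92
a_2 = 188
b_2 = 126
c_2 = 48
a_3 = 100
b_3 = 70
c_3 = 58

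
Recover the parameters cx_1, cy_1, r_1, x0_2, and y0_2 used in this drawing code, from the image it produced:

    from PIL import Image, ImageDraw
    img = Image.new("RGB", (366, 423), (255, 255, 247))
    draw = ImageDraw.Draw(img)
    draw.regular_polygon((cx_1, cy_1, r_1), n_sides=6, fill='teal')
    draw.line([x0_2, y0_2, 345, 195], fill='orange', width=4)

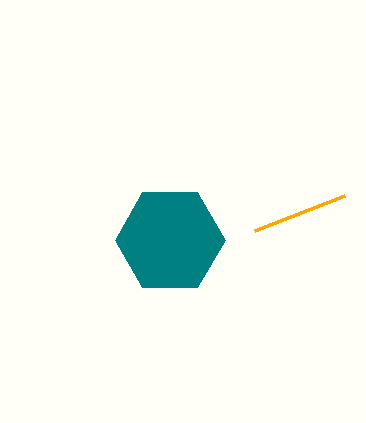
cx_1 = 170, cy_1 = 240, r_1 = 55, x0_2 = 255, y0_2 = 230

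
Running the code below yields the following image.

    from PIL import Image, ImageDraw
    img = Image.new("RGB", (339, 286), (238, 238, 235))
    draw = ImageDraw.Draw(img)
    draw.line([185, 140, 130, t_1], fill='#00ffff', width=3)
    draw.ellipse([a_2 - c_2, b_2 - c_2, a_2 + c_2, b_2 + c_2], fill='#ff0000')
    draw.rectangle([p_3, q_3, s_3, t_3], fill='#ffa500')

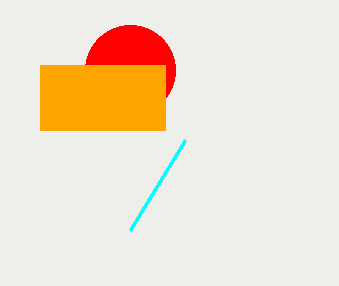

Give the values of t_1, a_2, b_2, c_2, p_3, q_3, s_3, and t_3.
t_1 = 230, a_2 = 130, b_2 = 70, c_2 = 45, p_3 = 40, q_3 = 65, s_3 = 165, t_3 = 130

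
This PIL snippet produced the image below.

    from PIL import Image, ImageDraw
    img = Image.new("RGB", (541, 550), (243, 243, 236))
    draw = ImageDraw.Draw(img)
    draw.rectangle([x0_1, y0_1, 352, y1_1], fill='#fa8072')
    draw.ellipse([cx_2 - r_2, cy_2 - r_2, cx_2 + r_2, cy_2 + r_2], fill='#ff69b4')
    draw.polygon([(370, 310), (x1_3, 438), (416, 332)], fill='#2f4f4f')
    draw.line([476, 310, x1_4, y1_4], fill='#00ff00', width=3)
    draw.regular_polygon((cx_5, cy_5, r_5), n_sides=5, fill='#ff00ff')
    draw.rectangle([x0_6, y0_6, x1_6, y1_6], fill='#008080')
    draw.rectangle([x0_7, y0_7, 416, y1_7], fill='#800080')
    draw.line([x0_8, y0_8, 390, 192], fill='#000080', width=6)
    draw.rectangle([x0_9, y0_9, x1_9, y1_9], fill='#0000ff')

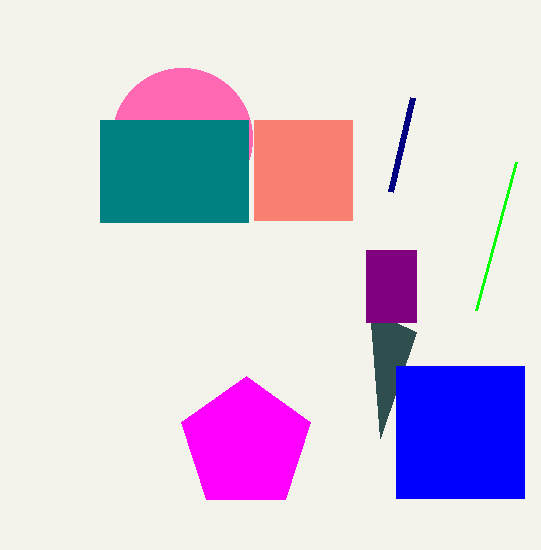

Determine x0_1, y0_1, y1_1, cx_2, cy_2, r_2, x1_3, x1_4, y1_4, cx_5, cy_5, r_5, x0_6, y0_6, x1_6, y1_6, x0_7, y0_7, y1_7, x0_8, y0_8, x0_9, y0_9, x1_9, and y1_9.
x0_1 = 254
y0_1 = 120
y1_1 = 220
cx_2 = 182
cy_2 = 138
r_2 = 70
x1_3 = 380
x1_4 = 516
y1_4 = 162
cx_5 = 246
cy_5 = 444
r_5 = 68
x0_6 = 100
y0_6 = 120
x1_6 = 248
y1_6 = 222
x0_7 = 366
y0_7 = 250
y1_7 = 322
x0_8 = 412
y0_8 = 98
x0_9 = 396
y0_9 = 366
x1_9 = 524
y1_9 = 498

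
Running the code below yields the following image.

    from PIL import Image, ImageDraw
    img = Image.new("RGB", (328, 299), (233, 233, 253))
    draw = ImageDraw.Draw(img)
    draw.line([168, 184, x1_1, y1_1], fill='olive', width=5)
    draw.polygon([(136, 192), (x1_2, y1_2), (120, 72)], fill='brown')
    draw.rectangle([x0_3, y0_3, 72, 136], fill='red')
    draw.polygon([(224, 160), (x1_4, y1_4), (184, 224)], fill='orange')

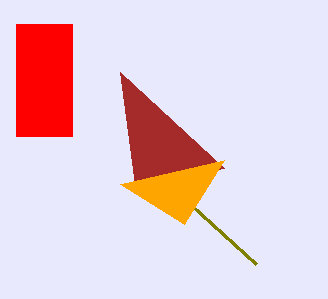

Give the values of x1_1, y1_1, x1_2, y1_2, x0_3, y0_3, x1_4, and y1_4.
x1_1 = 256; y1_1 = 264; x1_2 = 224; y1_2 = 168; x0_3 = 16; y0_3 = 24; x1_4 = 120; y1_4 = 184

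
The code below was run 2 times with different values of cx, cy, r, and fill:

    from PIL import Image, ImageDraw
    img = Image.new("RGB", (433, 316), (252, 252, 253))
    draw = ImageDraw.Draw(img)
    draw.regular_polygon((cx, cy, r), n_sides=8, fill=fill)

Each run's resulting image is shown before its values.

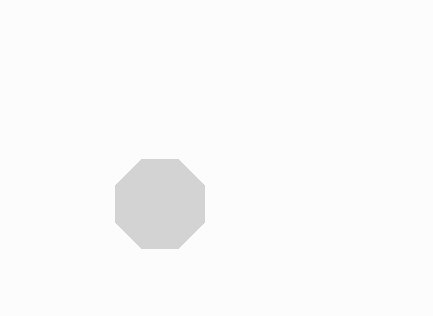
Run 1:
cx = 160, cy = 204, r = 48, fill = 'lightgray'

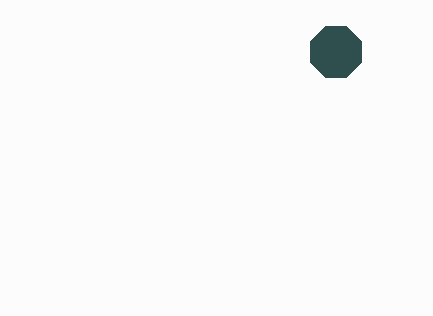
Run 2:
cx = 336; cy = 52; r = 28; fill = 'darkslategray'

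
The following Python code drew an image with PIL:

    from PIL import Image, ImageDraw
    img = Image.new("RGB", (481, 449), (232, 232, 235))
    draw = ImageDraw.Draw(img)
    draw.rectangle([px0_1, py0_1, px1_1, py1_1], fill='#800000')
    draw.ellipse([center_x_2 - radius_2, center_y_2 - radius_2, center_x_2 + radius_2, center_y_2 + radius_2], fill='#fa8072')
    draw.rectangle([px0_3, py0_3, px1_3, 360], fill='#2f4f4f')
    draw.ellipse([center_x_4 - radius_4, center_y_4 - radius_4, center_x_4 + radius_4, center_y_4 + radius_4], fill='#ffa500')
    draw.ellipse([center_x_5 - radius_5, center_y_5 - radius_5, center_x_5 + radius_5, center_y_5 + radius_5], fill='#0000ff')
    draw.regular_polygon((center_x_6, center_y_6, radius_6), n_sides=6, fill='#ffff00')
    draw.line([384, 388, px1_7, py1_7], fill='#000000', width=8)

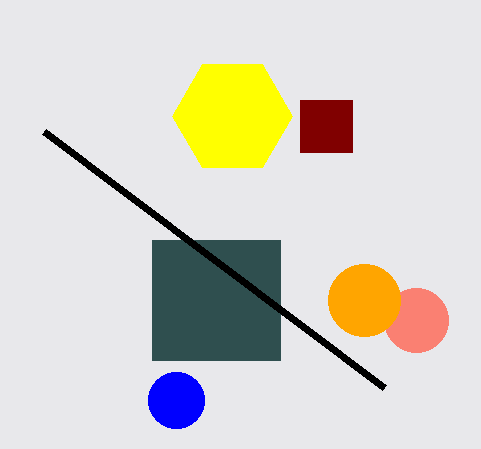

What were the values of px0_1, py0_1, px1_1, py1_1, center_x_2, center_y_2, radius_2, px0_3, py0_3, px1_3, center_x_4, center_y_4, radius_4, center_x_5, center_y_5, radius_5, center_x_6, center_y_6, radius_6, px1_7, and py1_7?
px0_1 = 300; py0_1 = 100; px1_1 = 352; py1_1 = 152; center_x_2 = 416; center_y_2 = 320; radius_2 = 32; px0_3 = 152; py0_3 = 240; px1_3 = 280; center_x_4 = 364; center_y_4 = 300; radius_4 = 36; center_x_5 = 176; center_y_5 = 400; radius_5 = 28; center_x_6 = 232; center_y_6 = 116; radius_6 = 60; px1_7 = 44; py1_7 = 132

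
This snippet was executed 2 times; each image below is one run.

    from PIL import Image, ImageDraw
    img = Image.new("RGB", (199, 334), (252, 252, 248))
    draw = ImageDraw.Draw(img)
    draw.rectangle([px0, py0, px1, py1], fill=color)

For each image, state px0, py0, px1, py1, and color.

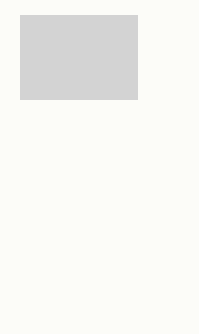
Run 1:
px0 = 20
py0 = 15
px1 = 137
py1 = 99
color = 'lightgray'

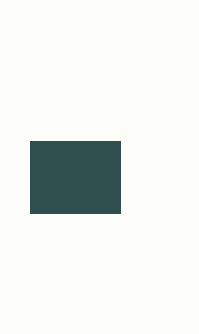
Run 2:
px0 = 30, py0 = 141, px1 = 120, py1 = 213, color = 'darkslategray'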